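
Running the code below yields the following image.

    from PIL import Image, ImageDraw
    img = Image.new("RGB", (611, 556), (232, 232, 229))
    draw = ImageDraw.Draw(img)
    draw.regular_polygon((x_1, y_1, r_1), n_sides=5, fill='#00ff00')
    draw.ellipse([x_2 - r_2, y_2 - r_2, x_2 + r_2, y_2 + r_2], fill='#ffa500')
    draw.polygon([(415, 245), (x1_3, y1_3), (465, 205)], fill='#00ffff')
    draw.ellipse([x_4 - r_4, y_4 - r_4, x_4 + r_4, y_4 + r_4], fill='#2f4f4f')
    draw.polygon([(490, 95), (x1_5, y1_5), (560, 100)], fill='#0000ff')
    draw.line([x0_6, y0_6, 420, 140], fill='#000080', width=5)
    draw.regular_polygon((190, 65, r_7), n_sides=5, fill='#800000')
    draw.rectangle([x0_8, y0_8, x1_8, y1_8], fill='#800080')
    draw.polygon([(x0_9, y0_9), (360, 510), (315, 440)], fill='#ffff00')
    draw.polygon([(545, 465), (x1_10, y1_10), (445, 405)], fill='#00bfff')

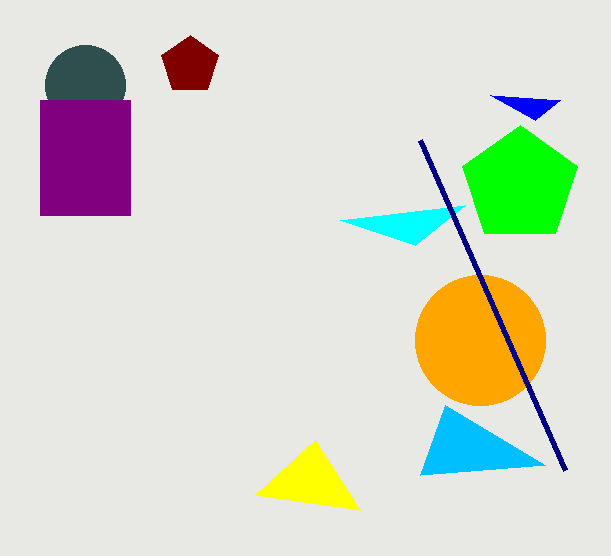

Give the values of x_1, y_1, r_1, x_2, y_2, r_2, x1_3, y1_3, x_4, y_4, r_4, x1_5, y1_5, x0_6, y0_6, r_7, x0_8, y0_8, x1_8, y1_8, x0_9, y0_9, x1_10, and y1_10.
x_1 = 520
y_1 = 185
r_1 = 60
x_2 = 480
y_2 = 340
r_2 = 65
x1_3 = 340
y1_3 = 220
x_4 = 85
y_4 = 85
r_4 = 40
x1_5 = 535
y1_5 = 120
x0_6 = 565
y0_6 = 470
r_7 = 30
x0_8 = 40
y0_8 = 100
x1_8 = 130
y1_8 = 215
x0_9 = 255
y0_9 = 495
x1_10 = 420
y1_10 = 475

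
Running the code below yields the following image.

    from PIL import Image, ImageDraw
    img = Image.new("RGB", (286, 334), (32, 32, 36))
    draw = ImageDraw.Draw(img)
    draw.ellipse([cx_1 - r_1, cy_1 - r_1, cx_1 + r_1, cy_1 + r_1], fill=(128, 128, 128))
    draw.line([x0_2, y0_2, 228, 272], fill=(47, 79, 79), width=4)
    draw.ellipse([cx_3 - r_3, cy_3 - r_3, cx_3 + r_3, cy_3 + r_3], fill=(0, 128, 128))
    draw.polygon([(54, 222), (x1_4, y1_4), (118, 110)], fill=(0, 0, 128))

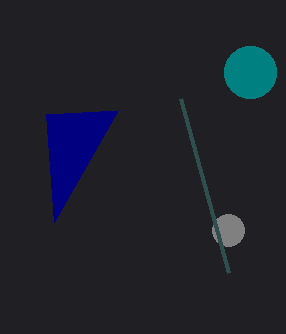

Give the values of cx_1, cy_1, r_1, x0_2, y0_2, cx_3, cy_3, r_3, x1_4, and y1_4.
cx_1 = 228, cy_1 = 230, r_1 = 16, x0_2 = 180, y0_2 = 98, cx_3 = 250, cy_3 = 72, r_3 = 26, x1_4 = 46, y1_4 = 114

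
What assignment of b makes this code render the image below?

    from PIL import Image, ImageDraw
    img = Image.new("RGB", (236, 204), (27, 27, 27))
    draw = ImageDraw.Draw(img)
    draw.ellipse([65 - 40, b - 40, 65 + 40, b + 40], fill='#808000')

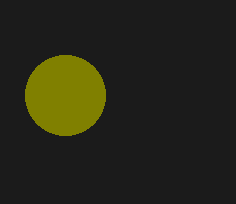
b = 95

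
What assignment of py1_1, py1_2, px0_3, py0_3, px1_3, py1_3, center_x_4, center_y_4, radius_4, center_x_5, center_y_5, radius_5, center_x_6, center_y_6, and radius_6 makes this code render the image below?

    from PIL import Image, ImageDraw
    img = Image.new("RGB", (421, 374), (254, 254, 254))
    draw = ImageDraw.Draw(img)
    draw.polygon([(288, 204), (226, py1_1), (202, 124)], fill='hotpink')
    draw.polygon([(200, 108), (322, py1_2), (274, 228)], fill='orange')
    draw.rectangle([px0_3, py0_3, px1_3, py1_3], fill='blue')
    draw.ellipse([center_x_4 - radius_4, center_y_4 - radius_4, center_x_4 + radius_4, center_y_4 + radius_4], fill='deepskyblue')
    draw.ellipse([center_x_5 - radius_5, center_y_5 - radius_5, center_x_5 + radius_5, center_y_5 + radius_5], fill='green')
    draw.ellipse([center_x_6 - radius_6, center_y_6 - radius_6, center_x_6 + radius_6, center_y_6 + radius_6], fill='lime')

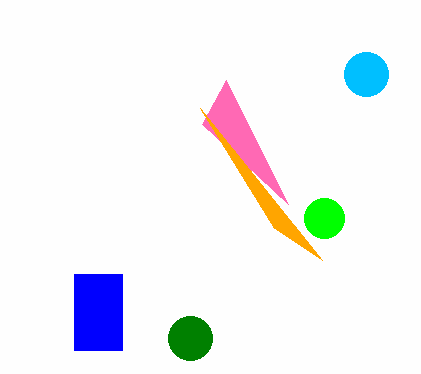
py1_1 = 80
py1_2 = 260
px0_3 = 74
py0_3 = 274
px1_3 = 122
py1_3 = 350
center_x_4 = 366
center_y_4 = 74
radius_4 = 22
center_x_5 = 190
center_y_5 = 338
radius_5 = 22
center_x_6 = 324
center_y_6 = 218
radius_6 = 20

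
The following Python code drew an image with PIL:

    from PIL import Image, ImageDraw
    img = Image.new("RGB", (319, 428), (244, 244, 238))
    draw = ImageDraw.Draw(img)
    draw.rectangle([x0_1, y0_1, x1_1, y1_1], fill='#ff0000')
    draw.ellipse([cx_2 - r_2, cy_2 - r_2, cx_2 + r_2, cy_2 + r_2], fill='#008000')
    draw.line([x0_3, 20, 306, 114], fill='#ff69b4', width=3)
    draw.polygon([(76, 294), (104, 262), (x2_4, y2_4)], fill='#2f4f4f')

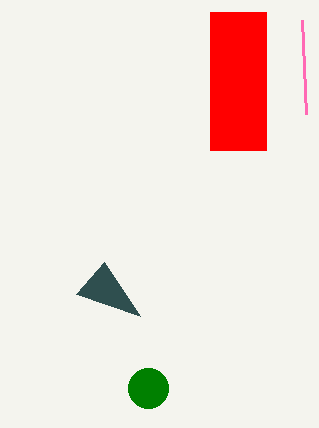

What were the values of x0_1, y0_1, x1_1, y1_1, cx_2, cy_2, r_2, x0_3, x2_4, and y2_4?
x0_1 = 210
y0_1 = 12
x1_1 = 266
y1_1 = 150
cx_2 = 148
cy_2 = 388
r_2 = 20
x0_3 = 302
x2_4 = 140
y2_4 = 316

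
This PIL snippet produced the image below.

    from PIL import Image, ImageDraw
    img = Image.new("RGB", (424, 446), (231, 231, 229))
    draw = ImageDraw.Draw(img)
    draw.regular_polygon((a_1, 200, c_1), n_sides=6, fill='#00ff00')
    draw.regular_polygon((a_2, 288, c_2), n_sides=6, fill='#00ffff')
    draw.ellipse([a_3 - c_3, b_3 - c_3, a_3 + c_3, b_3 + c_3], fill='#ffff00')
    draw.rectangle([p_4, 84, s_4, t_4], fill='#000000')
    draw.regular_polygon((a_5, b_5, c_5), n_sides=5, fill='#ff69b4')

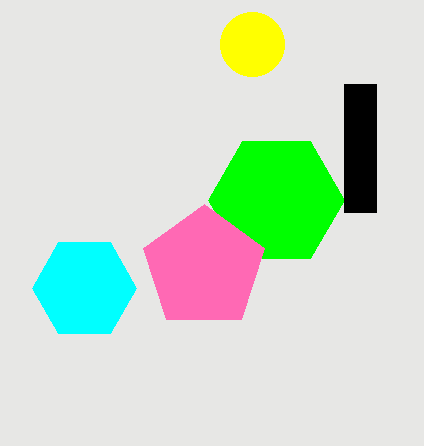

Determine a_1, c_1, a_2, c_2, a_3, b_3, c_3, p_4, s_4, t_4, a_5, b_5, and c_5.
a_1 = 276
c_1 = 68
a_2 = 84
c_2 = 52
a_3 = 252
b_3 = 44
c_3 = 32
p_4 = 344
s_4 = 376
t_4 = 212
a_5 = 204
b_5 = 268
c_5 = 64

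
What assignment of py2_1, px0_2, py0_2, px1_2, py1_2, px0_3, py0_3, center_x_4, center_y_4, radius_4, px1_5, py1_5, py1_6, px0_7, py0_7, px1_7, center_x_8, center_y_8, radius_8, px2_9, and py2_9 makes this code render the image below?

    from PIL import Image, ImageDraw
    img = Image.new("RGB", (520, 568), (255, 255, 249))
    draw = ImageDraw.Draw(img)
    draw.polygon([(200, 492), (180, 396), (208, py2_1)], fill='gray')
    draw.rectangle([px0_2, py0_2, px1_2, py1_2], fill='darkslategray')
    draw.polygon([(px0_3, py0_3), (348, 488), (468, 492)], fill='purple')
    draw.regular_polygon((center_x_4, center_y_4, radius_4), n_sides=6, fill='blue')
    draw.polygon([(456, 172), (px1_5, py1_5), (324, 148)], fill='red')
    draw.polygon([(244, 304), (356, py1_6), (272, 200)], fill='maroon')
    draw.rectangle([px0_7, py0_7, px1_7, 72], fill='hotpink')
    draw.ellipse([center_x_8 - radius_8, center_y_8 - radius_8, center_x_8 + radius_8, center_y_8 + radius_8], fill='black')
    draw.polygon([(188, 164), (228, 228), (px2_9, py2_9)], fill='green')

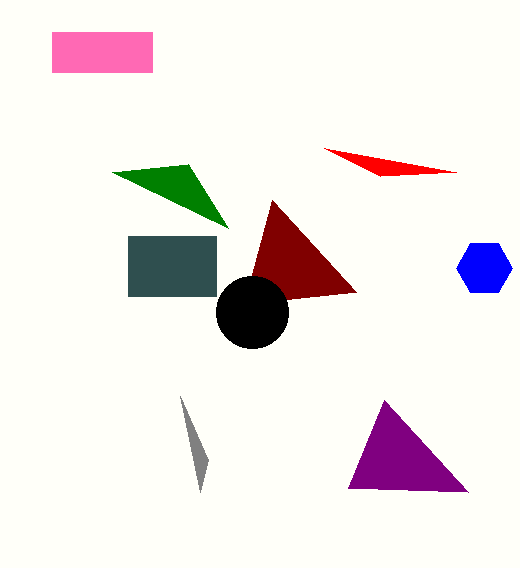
py2_1 = 460, px0_2 = 128, py0_2 = 236, px1_2 = 216, py1_2 = 296, px0_3 = 384, py0_3 = 400, center_x_4 = 484, center_y_4 = 268, radius_4 = 28, px1_5 = 380, py1_5 = 176, py1_6 = 292, px0_7 = 52, py0_7 = 32, px1_7 = 152, center_x_8 = 252, center_y_8 = 312, radius_8 = 36, px2_9 = 112, py2_9 = 172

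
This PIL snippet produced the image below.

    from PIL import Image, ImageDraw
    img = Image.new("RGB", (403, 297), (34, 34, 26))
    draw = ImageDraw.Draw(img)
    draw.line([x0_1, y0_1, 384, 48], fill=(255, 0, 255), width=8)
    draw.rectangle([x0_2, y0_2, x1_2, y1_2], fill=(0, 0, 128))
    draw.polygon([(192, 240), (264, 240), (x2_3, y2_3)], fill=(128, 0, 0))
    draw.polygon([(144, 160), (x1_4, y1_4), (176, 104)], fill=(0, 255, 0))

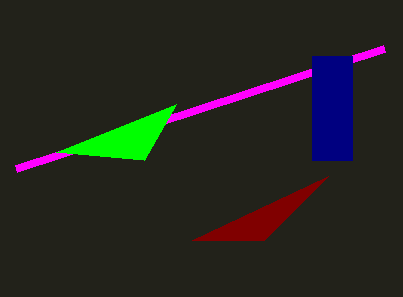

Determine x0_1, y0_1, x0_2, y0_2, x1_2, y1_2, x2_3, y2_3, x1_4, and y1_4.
x0_1 = 16
y0_1 = 168
x0_2 = 312
y0_2 = 56
x1_2 = 352
y1_2 = 160
x2_3 = 328
y2_3 = 176
x1_4 = 56
y1_4 = 152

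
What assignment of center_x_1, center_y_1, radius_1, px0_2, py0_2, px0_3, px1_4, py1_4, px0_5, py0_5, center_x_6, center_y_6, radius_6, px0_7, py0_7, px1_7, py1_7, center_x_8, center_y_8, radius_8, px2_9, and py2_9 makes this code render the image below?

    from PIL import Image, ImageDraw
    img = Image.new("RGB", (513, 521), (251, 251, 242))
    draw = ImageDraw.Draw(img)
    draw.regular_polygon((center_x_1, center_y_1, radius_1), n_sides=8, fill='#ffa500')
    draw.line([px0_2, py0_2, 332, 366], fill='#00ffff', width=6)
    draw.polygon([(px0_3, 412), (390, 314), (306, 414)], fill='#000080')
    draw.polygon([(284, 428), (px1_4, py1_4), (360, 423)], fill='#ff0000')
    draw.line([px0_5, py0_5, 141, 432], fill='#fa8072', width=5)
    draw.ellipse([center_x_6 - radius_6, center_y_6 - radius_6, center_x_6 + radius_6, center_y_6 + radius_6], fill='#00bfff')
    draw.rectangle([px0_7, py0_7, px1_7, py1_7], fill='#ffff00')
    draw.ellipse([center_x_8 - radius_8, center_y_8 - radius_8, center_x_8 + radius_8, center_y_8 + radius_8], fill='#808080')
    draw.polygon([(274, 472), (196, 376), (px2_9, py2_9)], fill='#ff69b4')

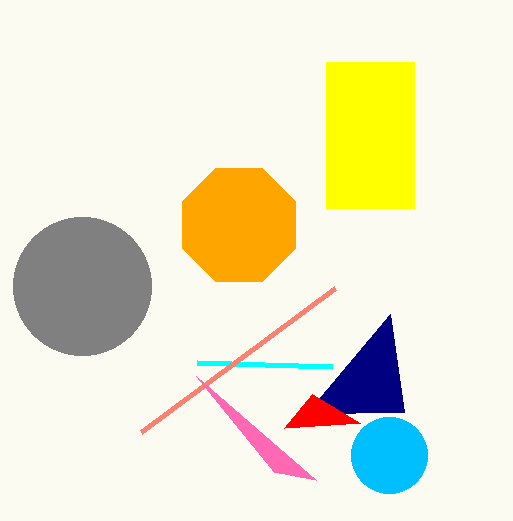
center_x_1 = 239
center_y_1 = 225
radius_1 = 61
px0_2 = 197
py0_2 = 362
px0_3 = 404
px1_4 = 312
py1_4 = 394
px0_5 = 335
py0_5 = 288
center_x_6 = 389
center_y_6 = 455
radius_6 = 38
px0_7 = 326
py0_7 = 62
px1_7 = 414
py1_7 = 208
center_x_8 = 82
center_y_8 = 286
radius_8 = 69
px2_9 = 316
py2_9 = 480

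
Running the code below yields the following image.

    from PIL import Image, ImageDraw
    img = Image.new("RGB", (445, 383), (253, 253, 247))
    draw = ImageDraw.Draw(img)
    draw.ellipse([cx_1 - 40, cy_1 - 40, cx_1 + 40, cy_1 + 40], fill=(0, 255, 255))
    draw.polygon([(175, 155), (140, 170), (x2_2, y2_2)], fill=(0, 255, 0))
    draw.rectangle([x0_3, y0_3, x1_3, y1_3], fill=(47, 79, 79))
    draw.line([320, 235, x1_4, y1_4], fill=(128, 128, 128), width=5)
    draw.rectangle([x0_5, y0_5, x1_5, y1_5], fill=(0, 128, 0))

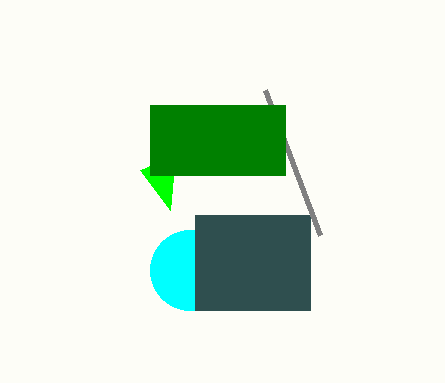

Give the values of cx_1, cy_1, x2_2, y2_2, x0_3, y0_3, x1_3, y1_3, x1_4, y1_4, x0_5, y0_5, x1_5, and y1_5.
cx_1 = 190
cy_1 = 270
x2_2 = 170
y2_2 = 210
x0_3 = 195
y0_3 = 215
x1_3 = 310
y1_3 = 310
x1_4 = 265
y1_4 = 90
x0_5 = 150
y0_5 = 105
x1_5 = 285
y1_5 = 175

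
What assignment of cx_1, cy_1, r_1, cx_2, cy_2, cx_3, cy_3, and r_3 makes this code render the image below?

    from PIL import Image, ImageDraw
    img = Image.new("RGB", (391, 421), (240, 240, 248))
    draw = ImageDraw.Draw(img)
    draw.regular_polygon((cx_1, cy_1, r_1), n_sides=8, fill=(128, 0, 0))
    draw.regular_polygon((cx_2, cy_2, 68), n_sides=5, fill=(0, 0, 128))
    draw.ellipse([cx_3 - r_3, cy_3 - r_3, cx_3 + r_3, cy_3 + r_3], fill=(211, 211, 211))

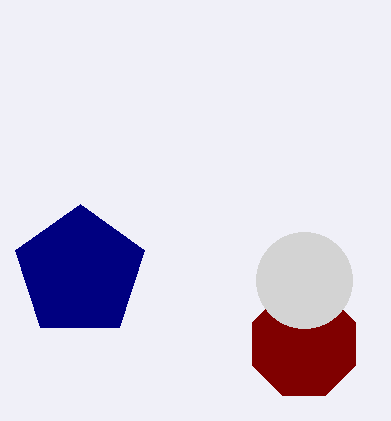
cx_1 = 304
cy_1 = 344
r_1 = 56
cx_2 = 80
cy_2 = 272
cx_3 = 304
cy_3 = 280
r_3 = 48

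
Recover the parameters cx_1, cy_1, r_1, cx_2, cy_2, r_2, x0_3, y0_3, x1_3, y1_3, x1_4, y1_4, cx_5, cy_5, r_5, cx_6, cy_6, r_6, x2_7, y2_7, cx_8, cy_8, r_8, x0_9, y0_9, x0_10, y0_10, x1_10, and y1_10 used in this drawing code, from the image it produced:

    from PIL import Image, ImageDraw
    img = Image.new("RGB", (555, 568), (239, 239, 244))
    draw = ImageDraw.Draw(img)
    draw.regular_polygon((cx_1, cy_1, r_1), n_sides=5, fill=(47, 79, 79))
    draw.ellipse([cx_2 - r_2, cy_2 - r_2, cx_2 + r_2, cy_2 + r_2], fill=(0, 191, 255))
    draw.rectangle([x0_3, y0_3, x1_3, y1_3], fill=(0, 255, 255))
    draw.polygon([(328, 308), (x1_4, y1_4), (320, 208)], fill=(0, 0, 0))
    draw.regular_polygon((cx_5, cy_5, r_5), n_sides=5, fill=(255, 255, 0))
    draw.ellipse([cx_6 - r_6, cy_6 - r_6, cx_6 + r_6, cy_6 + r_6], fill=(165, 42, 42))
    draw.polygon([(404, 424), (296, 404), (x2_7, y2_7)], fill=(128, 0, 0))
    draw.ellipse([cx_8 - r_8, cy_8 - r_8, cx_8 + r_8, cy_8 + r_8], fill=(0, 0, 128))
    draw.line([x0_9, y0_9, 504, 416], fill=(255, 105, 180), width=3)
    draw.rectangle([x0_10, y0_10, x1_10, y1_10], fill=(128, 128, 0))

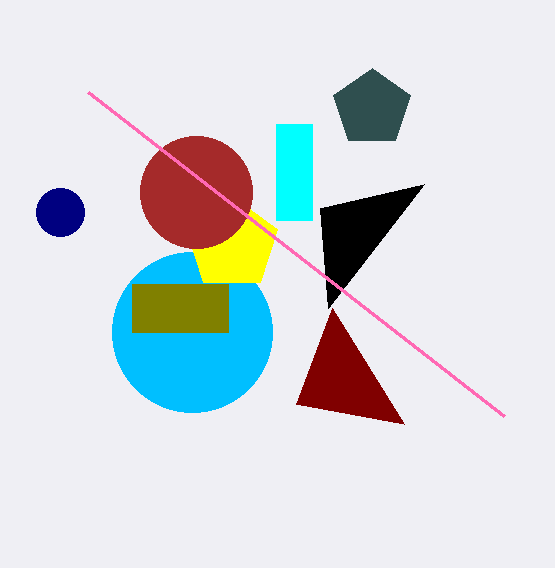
cx_1 = 372, cy_1 = 108, r_1 = 40, cx_2 = 192, cy_2 = 332, r_2 = 80, x0_3 = 276, y0_3 = 124, x1_3 = 312, y1_3 = 220, x1_4 = 424, y1_4 = 184, cx_5 = 232, cy_5 = 244, r_5 = 48, cx_6 = 196, cy_6 = 192, r_6 = 56, x2_7 = 332, y2_7 = 308, cx_8 = 60, cy_8 = 212, r_8 = 24, x0_9 = 88, y0_9 = 92, x0_10 = 132, y0_10 = 284, x1_10 = 228, y1_10 = 332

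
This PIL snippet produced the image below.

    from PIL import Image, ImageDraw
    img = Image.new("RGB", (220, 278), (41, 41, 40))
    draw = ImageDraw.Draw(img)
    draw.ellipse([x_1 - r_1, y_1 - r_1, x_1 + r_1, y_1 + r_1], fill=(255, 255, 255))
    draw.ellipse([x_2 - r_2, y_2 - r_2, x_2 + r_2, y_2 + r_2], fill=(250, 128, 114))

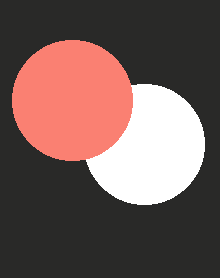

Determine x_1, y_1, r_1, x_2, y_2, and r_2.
x_1 = 144
y_1 = 144
r_1 = 60
x_2 = 72
y_2 = 100
r_2 = 60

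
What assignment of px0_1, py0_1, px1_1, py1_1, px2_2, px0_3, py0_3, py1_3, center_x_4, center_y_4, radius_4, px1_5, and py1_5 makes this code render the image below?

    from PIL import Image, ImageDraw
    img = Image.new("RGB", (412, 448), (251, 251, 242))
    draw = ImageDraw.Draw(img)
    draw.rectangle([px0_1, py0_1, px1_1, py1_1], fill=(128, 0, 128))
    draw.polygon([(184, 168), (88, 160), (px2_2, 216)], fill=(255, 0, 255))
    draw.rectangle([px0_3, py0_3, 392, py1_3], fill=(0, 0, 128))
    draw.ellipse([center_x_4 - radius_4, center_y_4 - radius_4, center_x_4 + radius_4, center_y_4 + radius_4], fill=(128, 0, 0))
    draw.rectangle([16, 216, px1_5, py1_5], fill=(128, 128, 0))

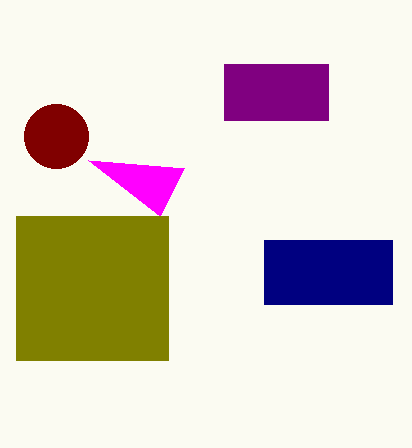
px0_1 = 224
py0_1 = 64
px1_1 = 328
py1_1 = 120
px2_2 = 160
px0_3 = 264
py0_3 = 240
py1_3 = 304
center_x_4 = 56
center_y_4 = 136
radius_4 = 32
px1_5 = 168
py1_5 = 360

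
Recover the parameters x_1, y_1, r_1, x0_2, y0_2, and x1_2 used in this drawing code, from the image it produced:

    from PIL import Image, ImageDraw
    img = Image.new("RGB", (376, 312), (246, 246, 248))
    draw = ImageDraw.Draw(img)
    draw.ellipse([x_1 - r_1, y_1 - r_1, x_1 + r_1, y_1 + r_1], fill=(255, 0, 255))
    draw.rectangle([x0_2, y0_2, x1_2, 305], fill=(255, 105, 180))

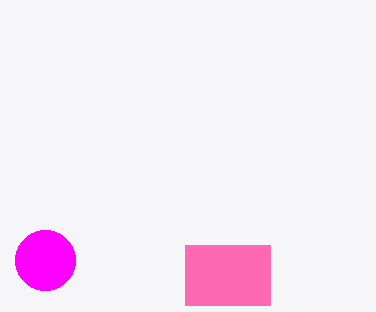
x_1 = 45, y_1 = 260, r_1 = 30, x0_2 = 185, y0_2 = 245, x1_2 = 270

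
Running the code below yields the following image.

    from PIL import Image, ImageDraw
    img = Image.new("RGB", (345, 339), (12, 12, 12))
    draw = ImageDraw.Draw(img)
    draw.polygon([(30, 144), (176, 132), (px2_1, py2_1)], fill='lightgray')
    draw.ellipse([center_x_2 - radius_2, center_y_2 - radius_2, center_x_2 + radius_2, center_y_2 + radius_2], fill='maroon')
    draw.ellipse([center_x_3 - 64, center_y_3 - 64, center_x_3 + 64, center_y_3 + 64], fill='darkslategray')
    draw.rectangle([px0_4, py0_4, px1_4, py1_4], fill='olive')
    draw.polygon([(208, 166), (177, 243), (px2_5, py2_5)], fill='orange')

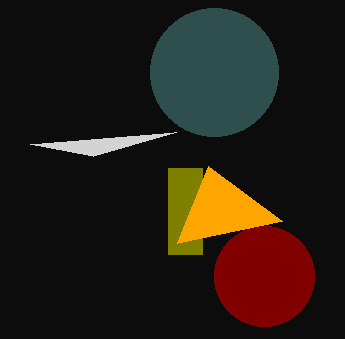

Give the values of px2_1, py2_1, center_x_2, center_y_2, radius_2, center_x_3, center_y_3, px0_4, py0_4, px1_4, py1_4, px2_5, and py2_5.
px2_1 = 93, py2_1 = 156, center_x_2 = 264, center_y_2 = 276, radius_2 = 50, center_x_3 = 214, center_y_3 = 72, px0_4 = 168, py0_4 = 168, px1_4 = 202, py1_4 = 254, px2_5 = 282, py2_5 = 221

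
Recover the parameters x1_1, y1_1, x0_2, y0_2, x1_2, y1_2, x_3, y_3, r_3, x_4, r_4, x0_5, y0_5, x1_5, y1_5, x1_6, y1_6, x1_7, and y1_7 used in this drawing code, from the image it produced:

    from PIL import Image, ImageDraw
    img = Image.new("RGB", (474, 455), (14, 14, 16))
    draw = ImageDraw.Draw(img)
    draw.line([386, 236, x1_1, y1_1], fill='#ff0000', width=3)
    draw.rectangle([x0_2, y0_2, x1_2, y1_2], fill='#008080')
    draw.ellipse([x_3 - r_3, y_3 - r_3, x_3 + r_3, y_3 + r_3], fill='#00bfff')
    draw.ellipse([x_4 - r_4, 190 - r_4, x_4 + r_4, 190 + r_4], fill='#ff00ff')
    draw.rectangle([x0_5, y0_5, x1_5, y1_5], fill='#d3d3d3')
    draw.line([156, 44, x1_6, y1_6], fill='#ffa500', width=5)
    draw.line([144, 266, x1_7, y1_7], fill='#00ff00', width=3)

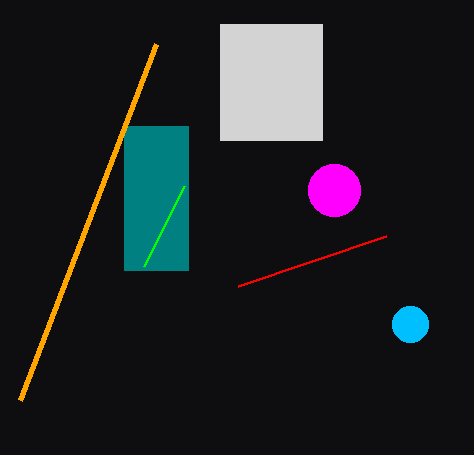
x1_1 = 238
y1_1 = 286
x0_2 = 124
y0_2 = 126
x1_2 = 188
y1_2 = 270
x_3 = 410
y_3 = 324
r_3 = 18
x_4 = 334
r_4 = 26
x0_5 = 220
y0_5 = 24
x1_5 = 322
y1_5 = 140
x1_6 = 20
y1_6 = 400
x1_7 = 184
y1_7 = 186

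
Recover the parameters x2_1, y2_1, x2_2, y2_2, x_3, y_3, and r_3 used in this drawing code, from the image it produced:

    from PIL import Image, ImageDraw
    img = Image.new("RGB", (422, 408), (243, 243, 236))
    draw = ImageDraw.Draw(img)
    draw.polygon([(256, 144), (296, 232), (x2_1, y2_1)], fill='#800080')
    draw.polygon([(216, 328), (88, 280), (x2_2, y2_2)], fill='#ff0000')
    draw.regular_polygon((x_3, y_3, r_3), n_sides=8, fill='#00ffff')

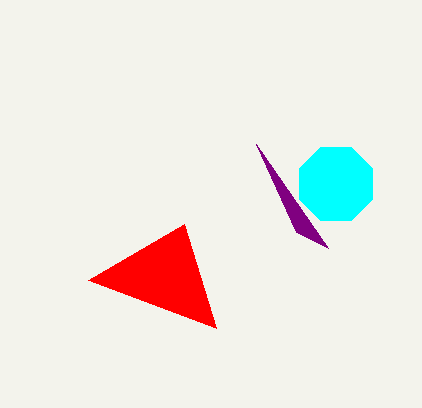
x2_1 = 328
y2_1 = 248
x2_2 = 184
y2_2 = 224
x_3 = 336
y_3 = 184
r_3 = 40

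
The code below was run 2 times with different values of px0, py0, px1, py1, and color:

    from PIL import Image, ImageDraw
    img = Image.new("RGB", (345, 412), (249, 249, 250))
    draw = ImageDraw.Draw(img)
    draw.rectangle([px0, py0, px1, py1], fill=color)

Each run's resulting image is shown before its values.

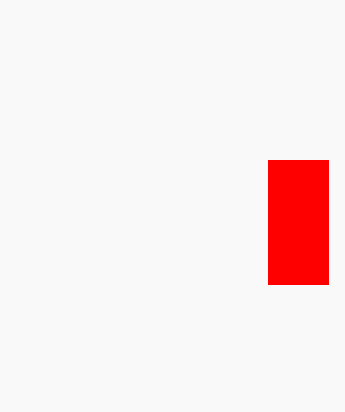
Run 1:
px0 = 268, py0 = 160, px1 = 328, py1 = 284, color = 'red'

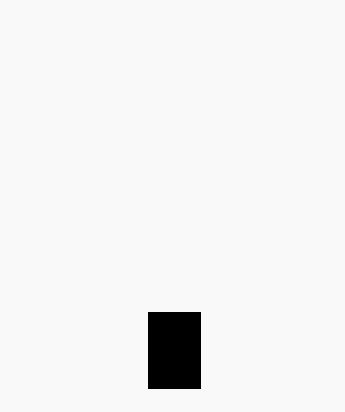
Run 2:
px0 = 148
py0 = 312
px1 = 200
py1 = 388
color = 'black'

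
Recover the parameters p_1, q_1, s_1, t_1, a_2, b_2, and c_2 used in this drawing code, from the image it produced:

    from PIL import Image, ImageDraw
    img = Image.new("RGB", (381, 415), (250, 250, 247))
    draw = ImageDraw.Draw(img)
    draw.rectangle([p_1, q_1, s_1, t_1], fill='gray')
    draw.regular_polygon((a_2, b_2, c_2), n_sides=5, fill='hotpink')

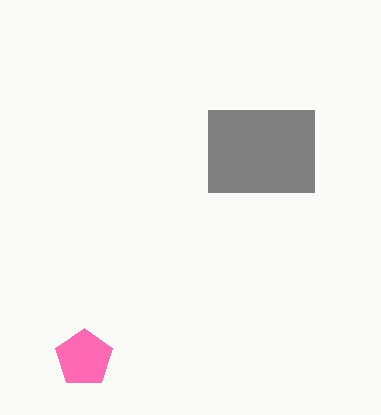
p_1 = 208
q_1 = 110
s_1 = 314
t_1 = 192
a_2 = 84
b_2 = 358
c_2 = 30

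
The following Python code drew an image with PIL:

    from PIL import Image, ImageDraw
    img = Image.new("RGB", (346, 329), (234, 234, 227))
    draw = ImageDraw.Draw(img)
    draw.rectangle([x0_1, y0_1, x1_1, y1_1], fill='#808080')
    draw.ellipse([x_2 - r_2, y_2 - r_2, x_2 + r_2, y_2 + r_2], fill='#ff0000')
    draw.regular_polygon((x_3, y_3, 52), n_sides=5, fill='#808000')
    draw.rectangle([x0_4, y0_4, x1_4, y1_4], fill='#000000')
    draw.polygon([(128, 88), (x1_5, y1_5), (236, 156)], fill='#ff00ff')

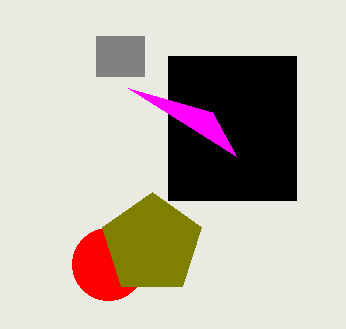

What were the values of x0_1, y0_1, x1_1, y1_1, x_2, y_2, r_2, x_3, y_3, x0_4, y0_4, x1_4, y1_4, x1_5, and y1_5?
x0_1 = 96
y0_1 = 36
x1_1 = 144
y1_1 = 76
x_2 = 108
y_2 = 264
r_2 = 36
x_3 = 152
y_3 = 244
x0_4 = 168
y0_4 = 56
x1_4 = 296
y1_4 = 200
x1_5 = 212
y1_5 = 112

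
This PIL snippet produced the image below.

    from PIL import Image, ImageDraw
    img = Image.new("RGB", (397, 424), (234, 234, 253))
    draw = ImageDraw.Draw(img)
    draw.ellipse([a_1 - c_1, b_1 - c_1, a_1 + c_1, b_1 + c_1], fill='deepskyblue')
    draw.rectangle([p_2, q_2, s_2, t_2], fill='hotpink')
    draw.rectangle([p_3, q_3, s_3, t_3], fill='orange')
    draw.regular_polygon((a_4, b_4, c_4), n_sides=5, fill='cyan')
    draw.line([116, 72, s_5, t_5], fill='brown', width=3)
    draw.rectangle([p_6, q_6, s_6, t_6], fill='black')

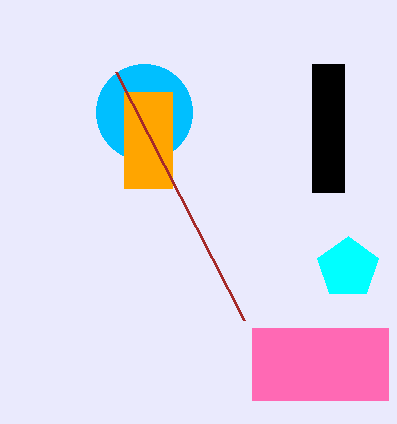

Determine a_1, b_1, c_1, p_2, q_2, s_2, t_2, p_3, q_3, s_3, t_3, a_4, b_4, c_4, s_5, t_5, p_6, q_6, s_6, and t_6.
a_1 = 144
b_1 = 112
c_1 = 48
p_2 = 252
q_2 = 328
s_2 = 388
t_2 = 400
p_3 = 124
q_3 = 92
s_3 = 172
t_3 = 188
a_4 = 348
b_4 = 268
c_4 = 32
s_5 = 244
t_5 = 320
p_6 = 312
q_6 = 64
s_6 = 344
t_6 = 192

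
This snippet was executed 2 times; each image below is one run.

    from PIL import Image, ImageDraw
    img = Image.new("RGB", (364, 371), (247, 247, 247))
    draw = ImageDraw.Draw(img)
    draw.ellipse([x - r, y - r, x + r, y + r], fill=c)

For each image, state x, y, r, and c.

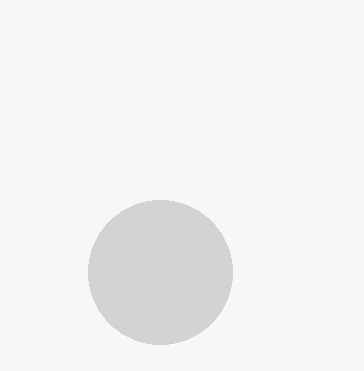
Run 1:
x = 160, y = 272, r = 72, c = 'lightgray'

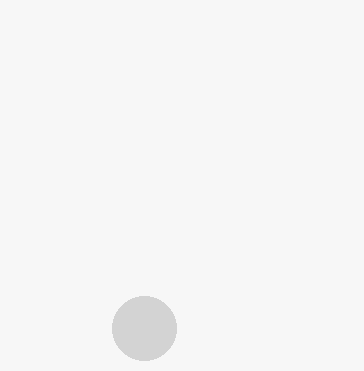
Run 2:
x = 144; y = 328; r = 32; c = 'lightgray'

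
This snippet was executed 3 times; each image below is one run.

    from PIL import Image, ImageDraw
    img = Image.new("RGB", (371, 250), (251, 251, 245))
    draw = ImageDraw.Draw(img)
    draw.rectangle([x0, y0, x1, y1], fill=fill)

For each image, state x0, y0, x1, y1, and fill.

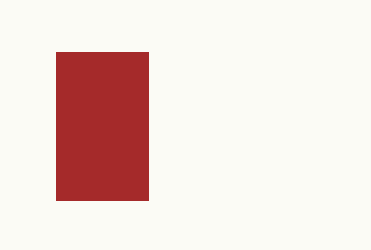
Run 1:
x0 = 56
y0 = 52
x1 = 148
y1 = 200
fill = 'brown'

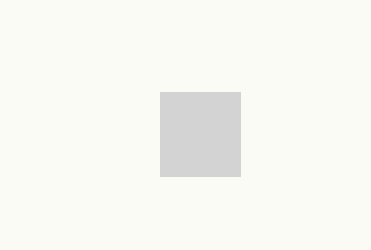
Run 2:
x0 = 160; y0 = 92; x1 = 240; y1 = 176; fill = 'lightgray'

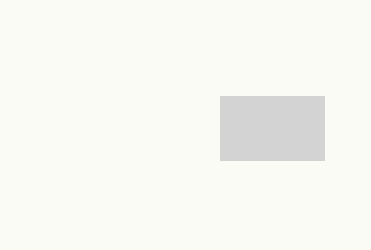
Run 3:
x0 = 220, y0 = 96, x1 = 324, y1 = 160, fill = 'lightgray'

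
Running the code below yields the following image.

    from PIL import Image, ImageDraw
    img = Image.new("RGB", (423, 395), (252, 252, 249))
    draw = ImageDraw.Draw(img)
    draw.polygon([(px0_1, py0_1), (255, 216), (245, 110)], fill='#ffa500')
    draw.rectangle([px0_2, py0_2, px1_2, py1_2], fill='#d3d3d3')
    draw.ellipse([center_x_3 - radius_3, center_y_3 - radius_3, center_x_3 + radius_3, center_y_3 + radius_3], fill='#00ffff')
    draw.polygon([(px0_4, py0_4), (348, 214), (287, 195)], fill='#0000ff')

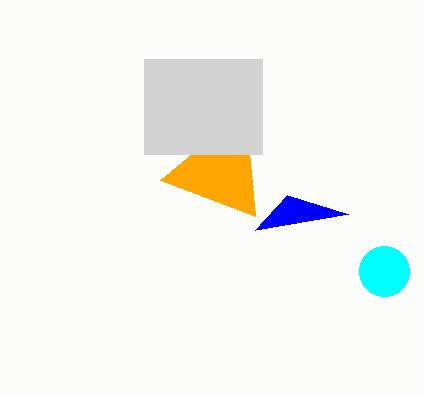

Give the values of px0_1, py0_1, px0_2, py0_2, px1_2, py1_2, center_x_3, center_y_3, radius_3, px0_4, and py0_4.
px0_1 = 160; py0_1 = 180; px0_2 = 144; py0_2 = 59; px1_2 = 262; py1_2 = 154; center_x_3 = 384; center_y_3 = 271; radius_3 = 25; px0_4 = 255; py0_4 = 230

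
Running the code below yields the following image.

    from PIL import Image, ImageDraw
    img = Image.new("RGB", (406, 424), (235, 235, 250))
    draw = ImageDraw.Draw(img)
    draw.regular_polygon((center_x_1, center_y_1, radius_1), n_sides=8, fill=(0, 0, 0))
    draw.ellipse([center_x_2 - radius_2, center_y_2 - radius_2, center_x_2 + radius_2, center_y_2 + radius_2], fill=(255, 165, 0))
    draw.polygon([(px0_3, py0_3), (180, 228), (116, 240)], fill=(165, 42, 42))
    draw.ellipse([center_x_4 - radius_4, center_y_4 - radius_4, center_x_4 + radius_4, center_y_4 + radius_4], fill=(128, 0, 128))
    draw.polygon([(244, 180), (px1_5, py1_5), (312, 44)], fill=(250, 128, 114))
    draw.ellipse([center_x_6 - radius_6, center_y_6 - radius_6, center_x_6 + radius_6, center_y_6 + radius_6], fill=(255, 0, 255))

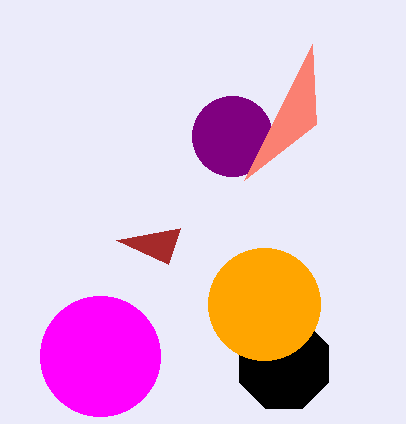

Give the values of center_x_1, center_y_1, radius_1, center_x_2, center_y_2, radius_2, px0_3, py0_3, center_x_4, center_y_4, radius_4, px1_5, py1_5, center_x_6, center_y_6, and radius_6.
center_x_1 = 284, center_y_1 = 364, radius_1 = 48, center_x_2 = 264, center_y_2 = 304, radius_2 = 56, px0_3 = 168, py0_3 = 264, center_x_4 = 232, center_y_4 = 136, radius_4 = 40, px1_5 = 316, py1_5 = 124, center_x_6 = 100, center_y_6 = 356, radius_6 = 60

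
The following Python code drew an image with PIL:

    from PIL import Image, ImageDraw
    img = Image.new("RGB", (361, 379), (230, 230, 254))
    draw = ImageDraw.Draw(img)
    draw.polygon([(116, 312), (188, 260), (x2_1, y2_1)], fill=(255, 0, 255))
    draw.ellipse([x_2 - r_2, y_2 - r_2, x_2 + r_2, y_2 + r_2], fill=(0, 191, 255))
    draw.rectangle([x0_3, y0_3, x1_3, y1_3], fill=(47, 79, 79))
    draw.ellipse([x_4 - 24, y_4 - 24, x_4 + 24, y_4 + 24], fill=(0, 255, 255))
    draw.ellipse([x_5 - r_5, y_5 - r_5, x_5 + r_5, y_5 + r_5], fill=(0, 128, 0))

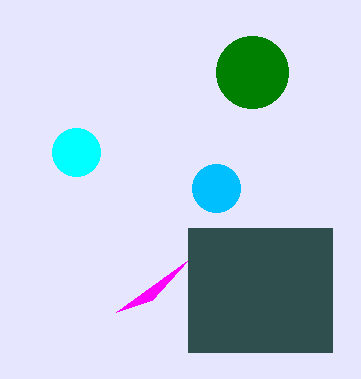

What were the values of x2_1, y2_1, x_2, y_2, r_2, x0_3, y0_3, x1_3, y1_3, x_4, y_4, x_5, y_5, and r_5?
x2_1 = 152; y2_1 = 300; x_2 = 216; y_2 = 188; r_2 = 24; x0_3 = 188; y0_3 = 228; x1_3 = 332; y1_3 = 352; x_4 = 76; y_4 = 152; x_5 = 252; y_5 = 72; r_5 = 36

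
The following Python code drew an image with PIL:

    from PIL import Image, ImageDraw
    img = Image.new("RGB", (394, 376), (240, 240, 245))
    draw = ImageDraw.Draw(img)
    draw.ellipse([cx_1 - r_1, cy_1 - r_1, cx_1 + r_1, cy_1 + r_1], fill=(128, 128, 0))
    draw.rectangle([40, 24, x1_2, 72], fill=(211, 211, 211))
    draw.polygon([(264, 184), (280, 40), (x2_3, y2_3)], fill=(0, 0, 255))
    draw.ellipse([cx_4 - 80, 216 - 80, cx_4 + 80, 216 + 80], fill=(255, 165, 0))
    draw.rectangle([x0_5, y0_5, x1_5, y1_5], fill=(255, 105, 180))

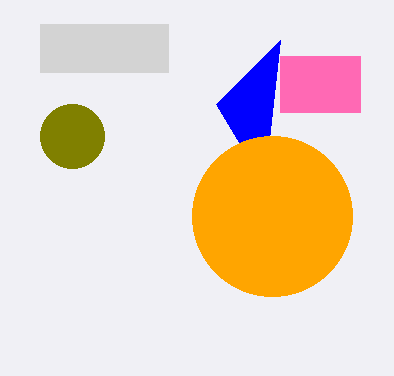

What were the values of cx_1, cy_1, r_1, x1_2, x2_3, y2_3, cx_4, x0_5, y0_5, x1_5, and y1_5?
cx_1 = 72, cy_1 = 136, r_1 = 32, x1_2 = 168, x2_3 = 216, y2_3 = 104, cx_4 = 272, x0_5 = 280, y0_5 = 56, x1_5 = 360, y1_5 = 112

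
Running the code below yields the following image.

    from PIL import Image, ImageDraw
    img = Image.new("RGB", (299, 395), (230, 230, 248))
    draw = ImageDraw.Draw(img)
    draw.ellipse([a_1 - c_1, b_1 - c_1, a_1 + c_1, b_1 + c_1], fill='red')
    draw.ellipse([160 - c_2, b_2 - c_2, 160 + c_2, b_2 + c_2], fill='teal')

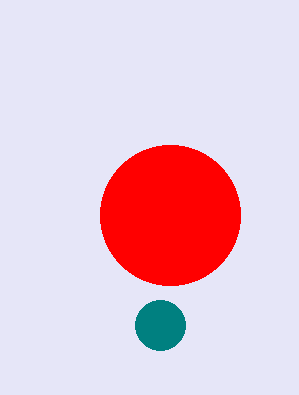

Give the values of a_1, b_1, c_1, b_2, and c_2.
a_1 = 170
b_1 = 215
c_1 = 70
b_2 = 325
c_2 = 25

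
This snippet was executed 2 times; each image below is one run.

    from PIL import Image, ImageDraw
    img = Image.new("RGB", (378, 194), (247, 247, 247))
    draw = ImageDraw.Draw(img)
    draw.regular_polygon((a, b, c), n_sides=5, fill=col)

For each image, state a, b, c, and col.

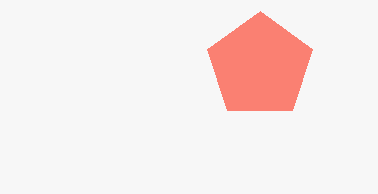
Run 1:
a = 260, b = 66, c = 55, col = 'salmon'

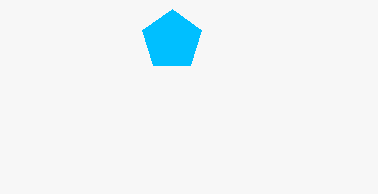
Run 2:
a = 172; b = 40; c = 31; col = 'deepskyblue'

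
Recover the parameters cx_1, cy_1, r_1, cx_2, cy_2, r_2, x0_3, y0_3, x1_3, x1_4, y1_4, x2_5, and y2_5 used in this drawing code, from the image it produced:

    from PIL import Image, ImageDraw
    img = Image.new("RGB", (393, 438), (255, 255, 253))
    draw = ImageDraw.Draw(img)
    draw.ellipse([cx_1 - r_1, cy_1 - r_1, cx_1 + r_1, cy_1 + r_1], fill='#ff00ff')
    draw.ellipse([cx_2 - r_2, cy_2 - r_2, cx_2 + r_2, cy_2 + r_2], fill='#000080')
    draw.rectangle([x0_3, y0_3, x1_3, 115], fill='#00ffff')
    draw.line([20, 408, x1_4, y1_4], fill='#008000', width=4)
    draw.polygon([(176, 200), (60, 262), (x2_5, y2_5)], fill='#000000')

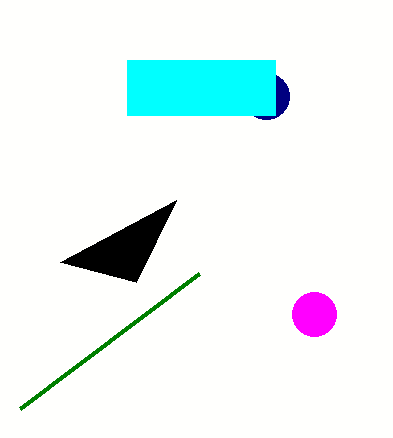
cx_1 = 314; cy_1 = 314; r_1 = 22; cx_2 = 266; cy_2 = 96; r_2 = 23; x0_3 = 127; y0_3 = 60; x1_3 = 275; x1_4 = 199; y1_4 = 273; x2_5 = 136; y2_5 = 282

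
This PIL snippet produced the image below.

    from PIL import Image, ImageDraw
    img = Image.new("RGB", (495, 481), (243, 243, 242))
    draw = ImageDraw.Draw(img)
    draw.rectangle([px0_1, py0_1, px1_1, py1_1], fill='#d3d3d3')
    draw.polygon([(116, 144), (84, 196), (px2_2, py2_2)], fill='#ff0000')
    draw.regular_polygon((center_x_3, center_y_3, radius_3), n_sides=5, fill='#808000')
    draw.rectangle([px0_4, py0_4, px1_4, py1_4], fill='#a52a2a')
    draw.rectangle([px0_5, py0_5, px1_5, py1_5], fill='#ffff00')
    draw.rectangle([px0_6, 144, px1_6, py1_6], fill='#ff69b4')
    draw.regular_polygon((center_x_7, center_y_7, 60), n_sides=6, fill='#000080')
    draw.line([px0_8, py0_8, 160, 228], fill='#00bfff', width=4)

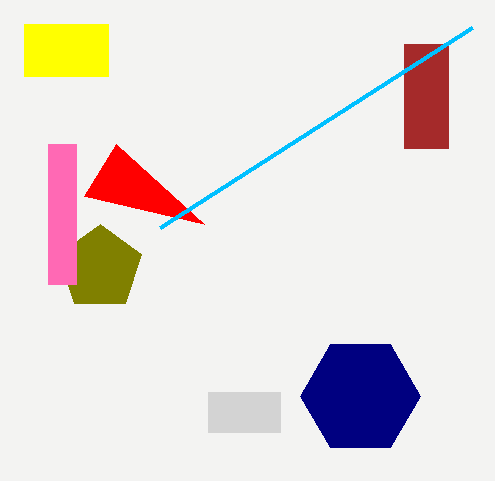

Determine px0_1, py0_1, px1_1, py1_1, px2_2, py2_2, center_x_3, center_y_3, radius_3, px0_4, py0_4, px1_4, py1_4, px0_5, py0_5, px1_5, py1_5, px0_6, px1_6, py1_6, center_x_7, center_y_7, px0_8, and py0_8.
px0_1 = 208
py0_1 = 392
px1_1 = 280
py1_1 = 432
px2_2 = 204
py2_2 = 224
center_x_3 = 100
center_y_3 = 268
radius_3 = 44
px0_4 = 404
py0_4 = 44
px1_4 = 448
py1_4 = 148
px0_5 = 24
py0_5 = 24
px1_5 = 108
py1_5 = 76
px0_6 = 48
px1_6 = 76
py1_6 = 284
center_x_7 = 360
center_y_7 = 396
px0_8 = 472
py0_8 = 28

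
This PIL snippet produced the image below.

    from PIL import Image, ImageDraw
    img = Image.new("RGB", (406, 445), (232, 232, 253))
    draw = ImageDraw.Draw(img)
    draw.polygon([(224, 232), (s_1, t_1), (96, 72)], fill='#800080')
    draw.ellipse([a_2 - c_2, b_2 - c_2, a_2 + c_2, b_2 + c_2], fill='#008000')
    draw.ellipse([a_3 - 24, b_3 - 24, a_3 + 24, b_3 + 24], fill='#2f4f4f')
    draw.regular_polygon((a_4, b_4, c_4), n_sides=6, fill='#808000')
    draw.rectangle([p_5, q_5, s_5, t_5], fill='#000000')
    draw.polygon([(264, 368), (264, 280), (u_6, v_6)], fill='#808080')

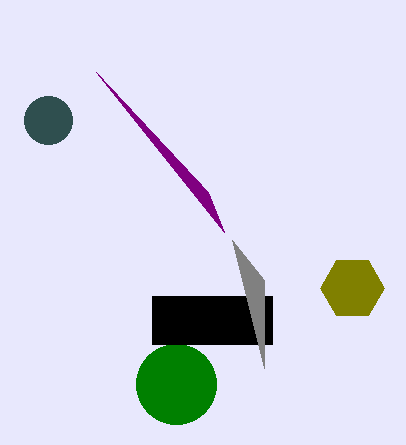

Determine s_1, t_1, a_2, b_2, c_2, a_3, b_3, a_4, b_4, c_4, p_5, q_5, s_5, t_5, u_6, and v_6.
s_1 = 208, t_1 = 192, a_2 = 176, b_2 = 384, c_2 = 40, a_3 = 48, b_3 = 120, a_4 = 352, b_4 = 288, c_4 = 32, p_5 = 152, q_5 = 296, s_5 = 272, t_5 = 344, u_6 = 232, v_6 = 240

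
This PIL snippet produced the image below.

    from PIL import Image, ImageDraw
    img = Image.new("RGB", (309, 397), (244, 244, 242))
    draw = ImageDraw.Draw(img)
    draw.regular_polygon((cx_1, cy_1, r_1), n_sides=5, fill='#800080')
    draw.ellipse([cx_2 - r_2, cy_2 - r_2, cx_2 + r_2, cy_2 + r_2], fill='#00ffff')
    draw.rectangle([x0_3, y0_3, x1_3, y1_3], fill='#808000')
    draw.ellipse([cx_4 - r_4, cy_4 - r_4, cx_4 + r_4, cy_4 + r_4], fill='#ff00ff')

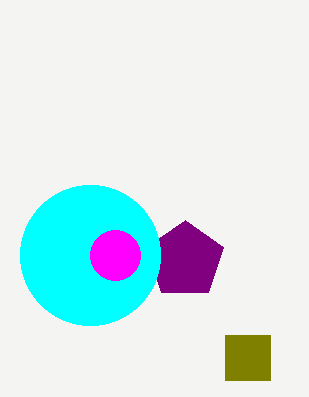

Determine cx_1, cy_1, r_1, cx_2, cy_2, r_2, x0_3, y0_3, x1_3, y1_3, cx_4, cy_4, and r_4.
cx_1 = 185; cy_1 = 260; r_1 = 40; cx_2 = 90; cy_2 = 255; r_2 = 70; x0_3 = 225; y0_3 = 335; x1_3 = 270; y1_3 = 380; cx_4 = 115; cy_4 = 255; r_4 = 25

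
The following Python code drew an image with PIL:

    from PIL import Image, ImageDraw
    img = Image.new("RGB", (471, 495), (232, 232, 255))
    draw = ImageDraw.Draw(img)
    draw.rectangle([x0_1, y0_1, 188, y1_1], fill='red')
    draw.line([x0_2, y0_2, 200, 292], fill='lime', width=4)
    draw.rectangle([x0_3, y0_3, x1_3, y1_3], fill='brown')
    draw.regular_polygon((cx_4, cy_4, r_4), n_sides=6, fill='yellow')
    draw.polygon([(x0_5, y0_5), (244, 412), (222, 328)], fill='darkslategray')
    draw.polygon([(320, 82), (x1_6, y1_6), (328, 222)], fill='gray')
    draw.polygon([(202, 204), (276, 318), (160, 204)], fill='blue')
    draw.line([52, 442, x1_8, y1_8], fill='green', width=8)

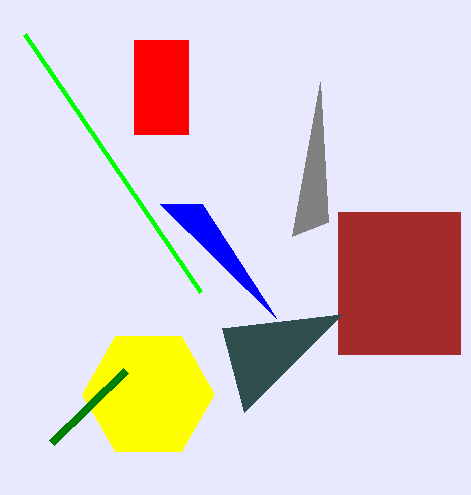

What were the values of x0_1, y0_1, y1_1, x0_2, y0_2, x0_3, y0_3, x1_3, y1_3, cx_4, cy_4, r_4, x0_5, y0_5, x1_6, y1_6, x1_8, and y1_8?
x0_1 = 134, y0_1 = 40, y1_1 = 134, x0_2 = 24, y0_2 = 34, x0_3 = 338, y0_3 = 212, x1_3 = 460, y1_3 = 354, cx_4 = 148, cy_4 = 394, r_4 = 66, x0_5 = 342, y0_5 = 314, x1_6 = 292, y1_6 = 236, x1_8 = 126, y1_8 = 370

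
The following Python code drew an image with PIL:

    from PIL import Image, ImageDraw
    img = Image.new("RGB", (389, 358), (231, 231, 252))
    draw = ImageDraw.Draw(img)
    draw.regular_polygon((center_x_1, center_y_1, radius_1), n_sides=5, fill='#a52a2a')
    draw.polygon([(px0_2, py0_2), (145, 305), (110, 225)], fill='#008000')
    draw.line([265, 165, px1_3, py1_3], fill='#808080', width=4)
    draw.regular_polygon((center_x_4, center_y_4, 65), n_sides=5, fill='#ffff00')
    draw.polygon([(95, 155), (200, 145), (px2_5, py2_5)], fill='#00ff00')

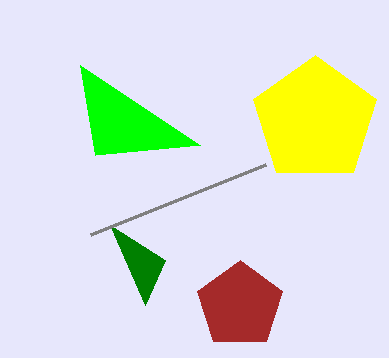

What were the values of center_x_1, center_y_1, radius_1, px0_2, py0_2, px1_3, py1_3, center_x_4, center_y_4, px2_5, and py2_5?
center_x_1 = 240, center_y_1 = 305, radius_1 = 45, px0_2 = 165, py0_2 = 260, px1_3 = 90, py1_3 = 235, center_x_4 = 315, center_y_4 = 120, px2_5 = 80, py2_5 = 65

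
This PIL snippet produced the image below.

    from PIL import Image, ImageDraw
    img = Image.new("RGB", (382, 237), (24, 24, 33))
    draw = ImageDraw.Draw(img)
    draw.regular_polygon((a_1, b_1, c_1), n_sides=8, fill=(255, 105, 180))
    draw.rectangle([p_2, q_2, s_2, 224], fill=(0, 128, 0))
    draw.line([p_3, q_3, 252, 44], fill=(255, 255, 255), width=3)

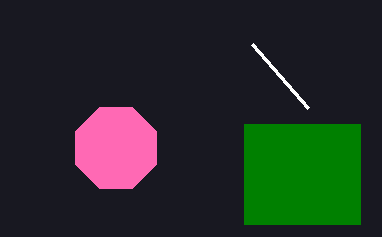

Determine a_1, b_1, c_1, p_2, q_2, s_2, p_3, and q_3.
a_1 = 116; b_1 = 148; c_1 = 44; p_2 = 244; q_2 = 124; s_2 = 360; p_3 = 308; q_3 = 108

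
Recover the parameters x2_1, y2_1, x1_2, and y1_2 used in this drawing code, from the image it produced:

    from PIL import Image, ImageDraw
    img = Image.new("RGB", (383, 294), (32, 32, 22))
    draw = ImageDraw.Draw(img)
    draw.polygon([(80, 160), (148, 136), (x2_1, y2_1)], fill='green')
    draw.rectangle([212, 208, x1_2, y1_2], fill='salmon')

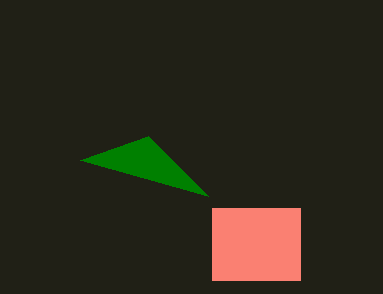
x2_1 = 208; y2_1 = 196; x1_2 = 300; y1_2 = 280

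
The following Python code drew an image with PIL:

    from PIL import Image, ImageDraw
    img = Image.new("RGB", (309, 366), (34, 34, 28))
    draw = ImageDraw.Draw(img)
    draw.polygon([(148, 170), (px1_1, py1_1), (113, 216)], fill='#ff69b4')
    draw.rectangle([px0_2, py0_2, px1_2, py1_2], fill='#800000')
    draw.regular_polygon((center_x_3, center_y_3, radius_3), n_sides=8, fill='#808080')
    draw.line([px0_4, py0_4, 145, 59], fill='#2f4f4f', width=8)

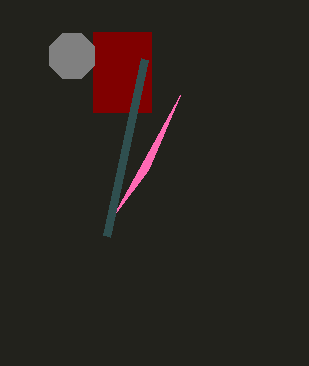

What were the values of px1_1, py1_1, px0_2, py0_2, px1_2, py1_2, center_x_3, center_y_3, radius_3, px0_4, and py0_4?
px1_1 = 180; py1_1 = 95; px0_2 = 93; py0_2 = 32; px1_2 = 151; py1_2 = 112; center_x_3 = 72; center_y_3 = 56; radius_3 = 24; px0_4 = 107; py0_4 = 236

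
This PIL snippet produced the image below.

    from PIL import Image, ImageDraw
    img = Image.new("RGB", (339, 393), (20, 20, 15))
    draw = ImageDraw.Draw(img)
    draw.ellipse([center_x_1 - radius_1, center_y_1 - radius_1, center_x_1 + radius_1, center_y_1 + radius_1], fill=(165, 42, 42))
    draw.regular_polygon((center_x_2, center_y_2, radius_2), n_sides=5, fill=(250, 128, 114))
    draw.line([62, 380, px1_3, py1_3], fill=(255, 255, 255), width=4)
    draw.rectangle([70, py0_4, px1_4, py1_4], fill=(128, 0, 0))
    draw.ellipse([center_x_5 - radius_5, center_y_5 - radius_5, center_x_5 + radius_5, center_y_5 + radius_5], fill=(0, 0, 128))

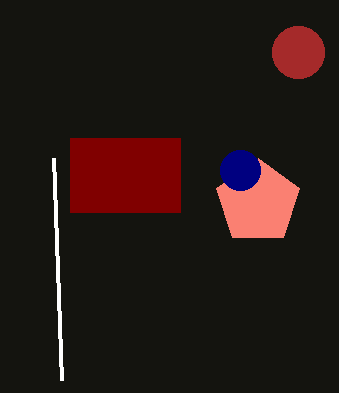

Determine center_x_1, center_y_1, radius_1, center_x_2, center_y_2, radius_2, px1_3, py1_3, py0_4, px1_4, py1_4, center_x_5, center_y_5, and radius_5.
center_x_1 = 298
center_y_1 = 52
radius_1 = 26
center_x_2 = 258
center_y_2 = 202
radius_2 = 44
px1_3 = 54
py1_3 = 158
py0_4 = 138
px1_4 = 180
py1_4 = 212
center_x_5 = 240
center_y_5 = 170
radius_5 = 20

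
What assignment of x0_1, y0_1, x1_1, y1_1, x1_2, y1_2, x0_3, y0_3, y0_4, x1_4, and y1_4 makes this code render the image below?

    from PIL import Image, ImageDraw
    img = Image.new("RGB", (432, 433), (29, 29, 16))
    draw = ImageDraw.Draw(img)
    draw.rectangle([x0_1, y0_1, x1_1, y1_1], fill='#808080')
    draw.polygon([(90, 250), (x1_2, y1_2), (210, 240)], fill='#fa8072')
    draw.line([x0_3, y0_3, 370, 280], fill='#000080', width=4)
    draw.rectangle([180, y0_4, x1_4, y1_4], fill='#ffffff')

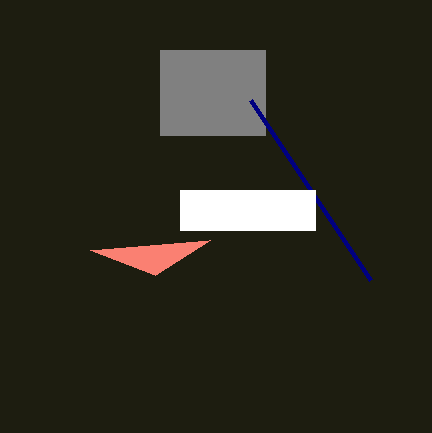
x0_1 = 160; y0_1 = 50; x1_1 = 265; y1_1 = 135; x1_2 = 155; y1_2 = 275; x0_3 = 250; y0_3 = 100; y0_4 = 190; x1_4 = 315; y1_4 = 230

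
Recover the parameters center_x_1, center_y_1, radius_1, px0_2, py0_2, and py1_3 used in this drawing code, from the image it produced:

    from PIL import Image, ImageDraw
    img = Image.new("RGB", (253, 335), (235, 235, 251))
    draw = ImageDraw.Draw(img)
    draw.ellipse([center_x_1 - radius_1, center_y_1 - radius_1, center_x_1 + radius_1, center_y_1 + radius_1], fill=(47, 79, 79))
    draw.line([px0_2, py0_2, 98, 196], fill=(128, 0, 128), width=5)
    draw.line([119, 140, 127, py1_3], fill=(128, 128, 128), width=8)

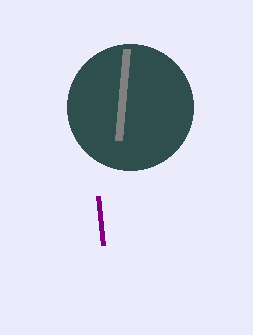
center_x_1 = 130
center_y_1 = 107
radius_1 = 63
px0_2 = 103
py0_2 = 245
py1_3 = 49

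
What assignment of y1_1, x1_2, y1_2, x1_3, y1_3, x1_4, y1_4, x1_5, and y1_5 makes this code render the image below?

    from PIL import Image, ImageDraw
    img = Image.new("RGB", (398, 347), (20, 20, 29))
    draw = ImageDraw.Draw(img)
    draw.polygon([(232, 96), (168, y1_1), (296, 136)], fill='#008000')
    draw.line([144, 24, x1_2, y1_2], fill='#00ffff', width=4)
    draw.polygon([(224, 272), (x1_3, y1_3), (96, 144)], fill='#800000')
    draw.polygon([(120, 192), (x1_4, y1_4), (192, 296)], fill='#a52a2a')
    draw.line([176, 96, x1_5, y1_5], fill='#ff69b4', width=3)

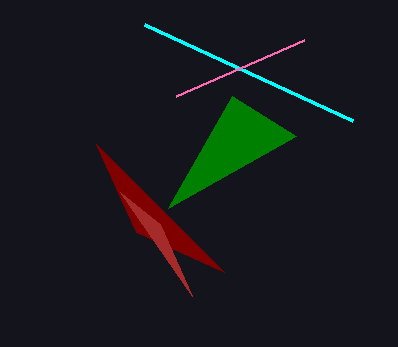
y1_1 = 208; x1_2 = 352; y1_2 = 120; x1_3 = 136; y1_3 = 232; x1_4 = 160; y1_4 = 224; x1_5 = 304; y1_5 = 40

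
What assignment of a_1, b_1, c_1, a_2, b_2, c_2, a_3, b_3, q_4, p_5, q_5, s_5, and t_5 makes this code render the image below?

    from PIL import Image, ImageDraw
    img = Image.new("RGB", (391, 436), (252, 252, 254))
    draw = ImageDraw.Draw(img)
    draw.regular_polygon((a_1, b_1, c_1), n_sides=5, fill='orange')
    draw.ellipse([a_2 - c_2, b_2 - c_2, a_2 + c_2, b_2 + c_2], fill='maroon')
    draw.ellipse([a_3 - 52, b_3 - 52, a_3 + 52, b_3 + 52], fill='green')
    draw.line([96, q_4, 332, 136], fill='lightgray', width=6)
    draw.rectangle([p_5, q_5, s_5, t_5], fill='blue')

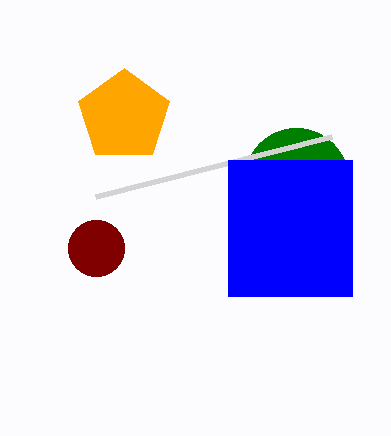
a_1 = 124
b_1 = 116
c_1 = 48
a_2 = 96
b_2 = 248
c_2 = 28
a_3 = 296
b_3 = 180
q_4 = 196
p_5 = 228
q_5 = 160
s_5 = 352
t_5 = 296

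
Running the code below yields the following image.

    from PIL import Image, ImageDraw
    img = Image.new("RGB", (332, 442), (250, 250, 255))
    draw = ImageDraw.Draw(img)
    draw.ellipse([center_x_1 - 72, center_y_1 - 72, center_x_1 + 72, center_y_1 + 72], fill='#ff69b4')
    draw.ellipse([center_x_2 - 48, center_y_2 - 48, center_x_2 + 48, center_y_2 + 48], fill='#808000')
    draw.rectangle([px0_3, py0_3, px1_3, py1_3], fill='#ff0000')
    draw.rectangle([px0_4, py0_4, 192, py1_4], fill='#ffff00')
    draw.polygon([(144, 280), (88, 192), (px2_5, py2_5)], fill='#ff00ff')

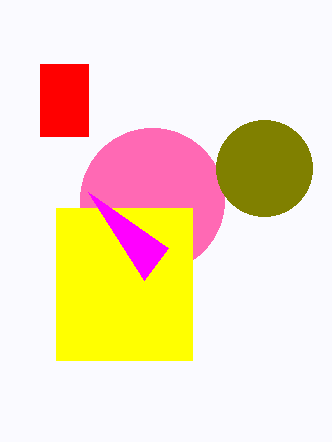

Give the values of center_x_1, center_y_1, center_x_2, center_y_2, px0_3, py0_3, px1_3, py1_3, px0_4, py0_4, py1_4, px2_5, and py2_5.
center_x_1 = 152, center_y_1 = 200, center_x_2 = 264, center_y_2 = 168, px0_3 = 40, py0_3 = 64, px1_3 = 88, py1_3 = 136, px0_4 = 56, py0_4 = 208, py1_4 = 360, px2_5 = 168, py2_5 = 248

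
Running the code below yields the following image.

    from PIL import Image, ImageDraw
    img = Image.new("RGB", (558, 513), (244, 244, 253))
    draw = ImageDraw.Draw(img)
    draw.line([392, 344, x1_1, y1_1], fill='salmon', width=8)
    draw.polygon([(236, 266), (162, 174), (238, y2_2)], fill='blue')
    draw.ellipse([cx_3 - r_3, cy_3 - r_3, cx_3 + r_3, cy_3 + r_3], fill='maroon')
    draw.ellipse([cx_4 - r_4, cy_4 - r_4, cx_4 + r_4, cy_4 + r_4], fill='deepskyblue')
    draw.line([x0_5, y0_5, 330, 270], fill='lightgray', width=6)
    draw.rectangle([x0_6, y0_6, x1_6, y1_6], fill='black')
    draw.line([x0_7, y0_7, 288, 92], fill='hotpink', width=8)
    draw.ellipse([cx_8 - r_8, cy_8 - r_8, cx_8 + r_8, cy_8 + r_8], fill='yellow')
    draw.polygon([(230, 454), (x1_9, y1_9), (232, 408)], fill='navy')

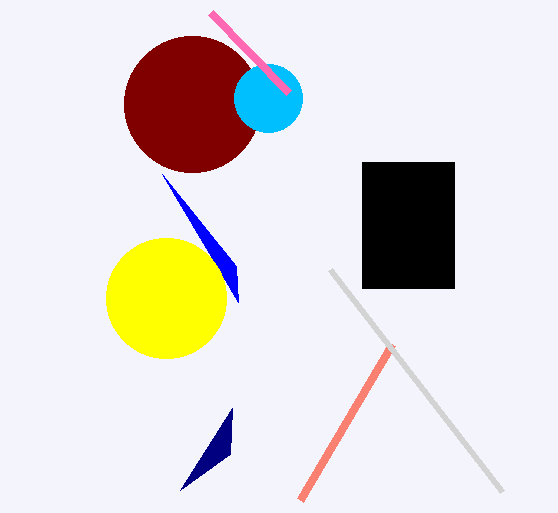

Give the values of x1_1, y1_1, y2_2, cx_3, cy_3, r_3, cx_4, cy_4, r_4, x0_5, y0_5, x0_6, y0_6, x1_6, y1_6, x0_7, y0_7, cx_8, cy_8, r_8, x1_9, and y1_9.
x1_1 = 300; y1_1 = 500; y2_2 = 302; cx_3 = 192; cy_3 = 104; r_3 = 68; cx_4 = 268; cy_4 = 98; r_4 = 34; x0_5 = 502; y0_5 = 492; x0_6 = 362; y0_6 = 162; x1_6 = 454; y1_6 = 288; x0_7 = 210; y0_7 = 12; cx_8 = 166; cy_8 = 298; r_8 = 60; x1_9 = 180; y1_9 = 490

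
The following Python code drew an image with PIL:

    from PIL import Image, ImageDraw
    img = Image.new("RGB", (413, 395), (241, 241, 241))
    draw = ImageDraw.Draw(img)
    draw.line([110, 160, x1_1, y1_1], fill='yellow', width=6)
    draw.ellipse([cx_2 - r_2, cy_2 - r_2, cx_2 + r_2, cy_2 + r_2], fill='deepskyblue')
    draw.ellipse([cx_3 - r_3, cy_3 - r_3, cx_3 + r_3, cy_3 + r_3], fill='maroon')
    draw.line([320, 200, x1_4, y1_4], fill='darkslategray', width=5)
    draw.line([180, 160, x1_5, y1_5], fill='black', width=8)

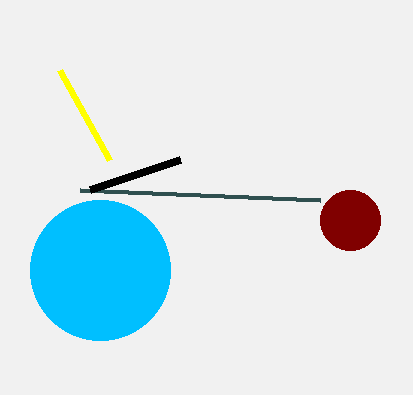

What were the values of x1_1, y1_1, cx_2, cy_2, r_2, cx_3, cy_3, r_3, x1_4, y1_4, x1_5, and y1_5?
x1_1 = 60
y1_1 = 70
cx_2 = 100
cy_2 = 270
r_2 = 70
cx_3 = 350
cy_3 = 220
r_3 = 30
x1_4 = 80
y1_4 = 190
x1_5 = 90
y1_5 = 190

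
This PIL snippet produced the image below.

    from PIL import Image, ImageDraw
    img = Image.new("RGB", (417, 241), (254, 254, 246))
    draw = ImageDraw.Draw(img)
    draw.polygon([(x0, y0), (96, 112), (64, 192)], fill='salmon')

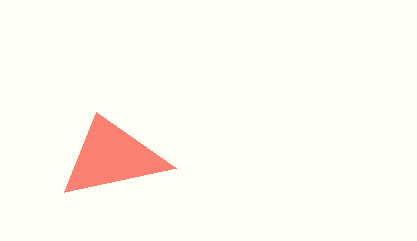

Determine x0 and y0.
x0 = 176; y0 = 168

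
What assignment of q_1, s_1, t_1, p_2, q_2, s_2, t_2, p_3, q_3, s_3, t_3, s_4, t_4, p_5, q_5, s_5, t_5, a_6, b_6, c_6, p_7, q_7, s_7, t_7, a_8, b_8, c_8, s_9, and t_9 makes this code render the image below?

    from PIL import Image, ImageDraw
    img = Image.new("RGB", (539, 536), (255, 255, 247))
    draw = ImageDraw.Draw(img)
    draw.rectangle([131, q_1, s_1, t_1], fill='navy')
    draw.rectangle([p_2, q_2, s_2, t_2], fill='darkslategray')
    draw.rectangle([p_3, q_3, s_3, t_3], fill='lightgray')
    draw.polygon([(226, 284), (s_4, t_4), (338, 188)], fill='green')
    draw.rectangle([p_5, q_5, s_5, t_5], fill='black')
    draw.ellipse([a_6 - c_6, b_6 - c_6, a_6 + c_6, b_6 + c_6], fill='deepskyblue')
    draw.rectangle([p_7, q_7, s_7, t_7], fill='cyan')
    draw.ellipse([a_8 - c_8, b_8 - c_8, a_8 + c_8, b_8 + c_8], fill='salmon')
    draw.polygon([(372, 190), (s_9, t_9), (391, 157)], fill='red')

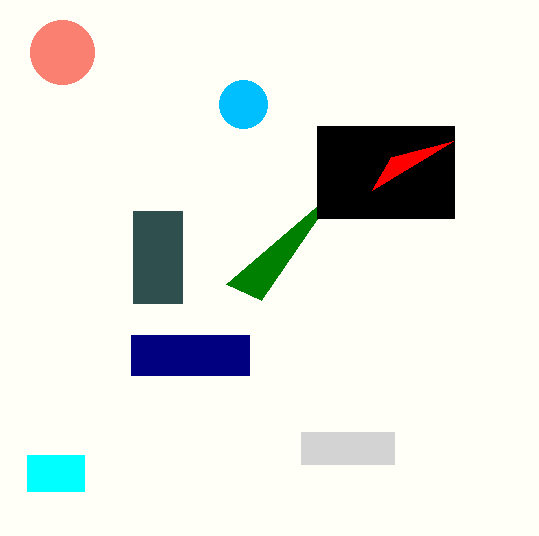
q_1 = 335
s_1 = 249
t_1 = 375
p_2 = 133
q_2 = 211
s_2 = 182
t_2 = 303
p_3 = 301
q_3 = 432
s_3 = 394
t_3 = 464
s_4 = 261
t_4 = 300
p_5 = 317
q_5 = 126
s_5 = 454
t_5 = 218
a_6 = 243
b_6 = 104
c_6 = 24
p_7 = 27
q_7 = 455
s_7 = 84
t_7 = 491
a_8 = 62
b_8 = 52
c_8 = 32
s_9 = 453
t_9 = 141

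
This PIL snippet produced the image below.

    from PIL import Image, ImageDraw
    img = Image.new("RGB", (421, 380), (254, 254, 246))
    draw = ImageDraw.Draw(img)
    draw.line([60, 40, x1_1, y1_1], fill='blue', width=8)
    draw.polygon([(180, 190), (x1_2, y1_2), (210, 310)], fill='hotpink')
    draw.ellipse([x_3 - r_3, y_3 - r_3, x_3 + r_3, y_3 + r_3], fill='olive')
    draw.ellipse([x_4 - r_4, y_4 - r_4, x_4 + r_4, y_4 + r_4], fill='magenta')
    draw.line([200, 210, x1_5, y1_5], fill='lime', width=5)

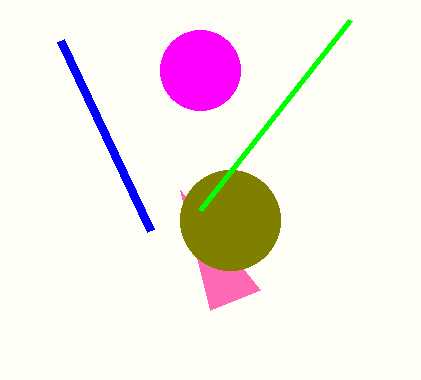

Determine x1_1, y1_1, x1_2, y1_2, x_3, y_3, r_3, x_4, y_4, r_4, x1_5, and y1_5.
x1_1 = 150; y1_1 = 230; x1_2 = 260; y1_2 = 290; x_3 = 230; y_3 = 220; r_3 = 50; x_4 = 200; y_4 = 70; r_4 = 40; x1_5 = 350; y1_5 = 20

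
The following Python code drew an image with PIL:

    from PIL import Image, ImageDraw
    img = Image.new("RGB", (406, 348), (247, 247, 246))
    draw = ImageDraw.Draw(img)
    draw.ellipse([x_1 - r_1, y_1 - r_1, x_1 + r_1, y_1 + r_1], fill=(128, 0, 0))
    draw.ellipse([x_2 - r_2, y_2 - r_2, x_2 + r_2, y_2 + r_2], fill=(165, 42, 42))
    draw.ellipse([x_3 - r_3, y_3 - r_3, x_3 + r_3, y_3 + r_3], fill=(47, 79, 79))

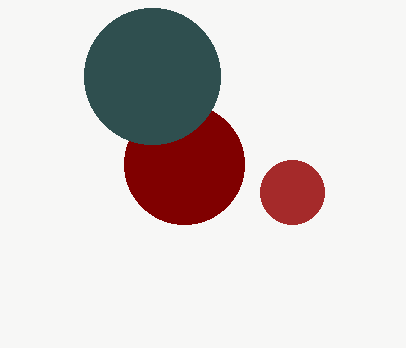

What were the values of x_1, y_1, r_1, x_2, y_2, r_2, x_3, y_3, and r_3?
x_1 = 184, y_1 = 164, r_1 = 60, x_2 = 292, y_2 = 192, r_2 = 32, x_3 = 152, y_3 = 76, r_3 = 68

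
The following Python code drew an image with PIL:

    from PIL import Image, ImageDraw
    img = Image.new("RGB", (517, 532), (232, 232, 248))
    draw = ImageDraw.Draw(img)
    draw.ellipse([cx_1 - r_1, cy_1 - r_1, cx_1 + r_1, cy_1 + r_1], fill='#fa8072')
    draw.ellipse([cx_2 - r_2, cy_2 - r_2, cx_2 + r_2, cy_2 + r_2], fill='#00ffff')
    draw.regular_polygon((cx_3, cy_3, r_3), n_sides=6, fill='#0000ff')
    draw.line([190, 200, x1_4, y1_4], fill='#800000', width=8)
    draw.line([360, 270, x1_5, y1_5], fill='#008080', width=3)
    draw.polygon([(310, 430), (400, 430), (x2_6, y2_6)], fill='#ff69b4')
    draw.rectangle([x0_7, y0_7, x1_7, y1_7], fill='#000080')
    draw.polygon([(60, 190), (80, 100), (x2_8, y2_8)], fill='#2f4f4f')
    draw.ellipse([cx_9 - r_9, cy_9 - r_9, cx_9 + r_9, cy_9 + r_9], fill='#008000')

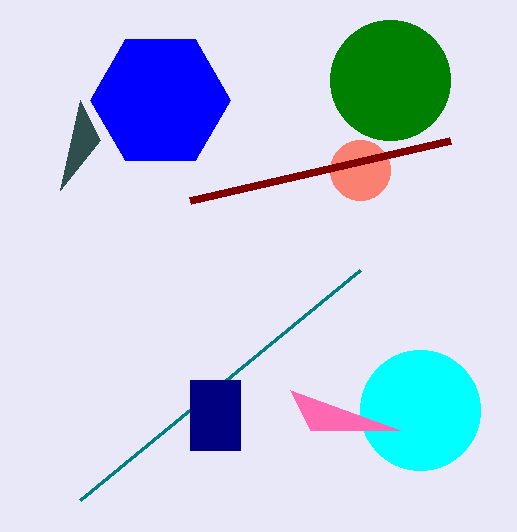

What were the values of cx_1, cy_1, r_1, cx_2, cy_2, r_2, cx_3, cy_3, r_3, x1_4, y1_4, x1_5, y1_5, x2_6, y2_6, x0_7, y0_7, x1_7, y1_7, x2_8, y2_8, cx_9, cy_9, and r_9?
cx_1 = 360
cy_1 = 170
r_1 = 30
cx_2 = 420
cy_2 = 410
r_2 = 60
cx_3 = 160
cy_3 = 100
r_3 = 70
x1_4 = 450
y1_4 = 140
x1_5 = 80
y1_5 = 500
x2_6 = 290
y2_6 = 390
x0_7 = 190
y0_7 = 380
x1_7 = 240
y1_7 = 450
x2_8 = 100
y2_8 = 140
cx_9 = 390
cy_9 = 80
r_9 = 60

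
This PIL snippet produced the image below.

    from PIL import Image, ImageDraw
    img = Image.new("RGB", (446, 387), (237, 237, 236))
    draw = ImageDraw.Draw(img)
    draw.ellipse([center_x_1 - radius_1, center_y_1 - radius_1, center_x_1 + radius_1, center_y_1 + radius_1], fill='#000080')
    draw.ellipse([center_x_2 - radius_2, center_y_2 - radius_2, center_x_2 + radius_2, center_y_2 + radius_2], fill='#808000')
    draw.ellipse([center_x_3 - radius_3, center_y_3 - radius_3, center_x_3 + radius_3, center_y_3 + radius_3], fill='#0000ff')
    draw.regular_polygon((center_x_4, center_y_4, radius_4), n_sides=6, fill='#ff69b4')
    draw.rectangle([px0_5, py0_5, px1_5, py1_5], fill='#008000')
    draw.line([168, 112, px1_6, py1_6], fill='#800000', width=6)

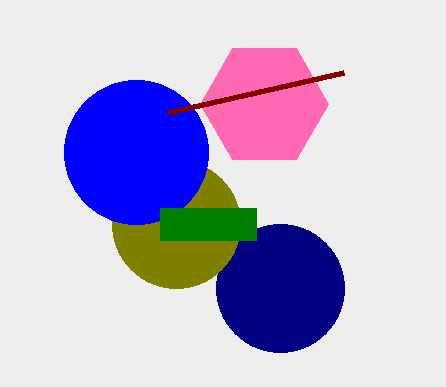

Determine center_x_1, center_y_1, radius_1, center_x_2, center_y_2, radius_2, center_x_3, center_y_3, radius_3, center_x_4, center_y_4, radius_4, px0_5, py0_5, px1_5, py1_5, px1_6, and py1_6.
center_x_1 = 280
center_y_1 = 288
radius_1 = 64
center_x_2 = 176
center_y_2 = 224
radius_2 = 64
center_x_3 = 136
center_y_3 = 152
radius_3 = 72
center_x_4 = 264
center_y_4 = 104
radius_4 = 64
px0_5 = 160
py0_5 = 208
px1_5 = 256
py1_5 = 240
px1_6 = 344
py1_6 = 72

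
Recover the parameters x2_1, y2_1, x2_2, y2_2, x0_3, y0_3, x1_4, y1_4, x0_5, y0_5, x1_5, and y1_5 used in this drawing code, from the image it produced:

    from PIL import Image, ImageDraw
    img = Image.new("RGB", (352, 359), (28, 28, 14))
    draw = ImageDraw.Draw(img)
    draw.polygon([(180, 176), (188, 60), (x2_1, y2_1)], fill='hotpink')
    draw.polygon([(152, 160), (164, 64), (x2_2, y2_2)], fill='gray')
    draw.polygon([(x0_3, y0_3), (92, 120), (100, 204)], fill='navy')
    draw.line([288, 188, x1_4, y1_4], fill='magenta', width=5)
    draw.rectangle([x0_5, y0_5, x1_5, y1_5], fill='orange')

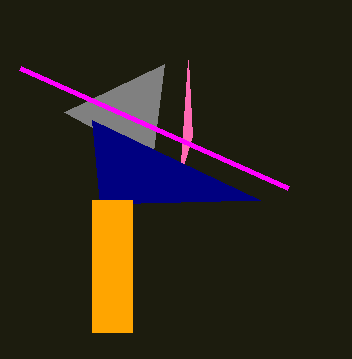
x2_1 = 192; y2_1 = 136; x2_2 = 64; y2_2 = 112; x0_3 = 260; y0_3 = 200; x1_4 = 20; y1_4 = 68; x0_5 = 92; y0_5 = 200; x1_5 = 132; y1_5 = 332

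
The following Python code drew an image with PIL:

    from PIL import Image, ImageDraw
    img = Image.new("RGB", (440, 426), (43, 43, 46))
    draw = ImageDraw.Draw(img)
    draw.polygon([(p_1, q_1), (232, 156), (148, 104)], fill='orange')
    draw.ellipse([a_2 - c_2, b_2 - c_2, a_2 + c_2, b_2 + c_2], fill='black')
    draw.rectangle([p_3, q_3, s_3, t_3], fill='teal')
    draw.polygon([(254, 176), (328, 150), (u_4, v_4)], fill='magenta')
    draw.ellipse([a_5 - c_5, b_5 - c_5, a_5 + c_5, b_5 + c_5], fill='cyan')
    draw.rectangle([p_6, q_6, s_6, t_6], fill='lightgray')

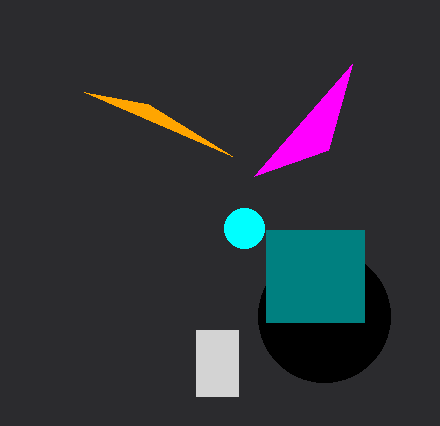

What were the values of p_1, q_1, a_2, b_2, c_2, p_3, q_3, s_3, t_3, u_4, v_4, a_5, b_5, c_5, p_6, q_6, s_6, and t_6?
p_1 = 84
q_1 = 92
a_2 = 324
b_2 = 316
c_2 = 66
p_3 = 266
q_3 = 230
s_3 = 364
t_3 = 322
u_4 = 352
v_4 = 64
a_5 = 244
b_5 = 228
c_5 = 20
p_6 = 196
q_6 = 330
s_6 = 238
t_6 = 396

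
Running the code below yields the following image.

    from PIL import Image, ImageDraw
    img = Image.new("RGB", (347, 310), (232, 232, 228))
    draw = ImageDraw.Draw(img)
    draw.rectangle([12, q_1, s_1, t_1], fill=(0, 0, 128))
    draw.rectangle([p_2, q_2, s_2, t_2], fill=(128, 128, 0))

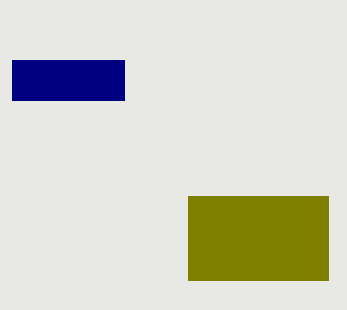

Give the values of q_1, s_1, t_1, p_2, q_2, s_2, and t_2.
q_1 = 60
s_1 = 124
t_1 = 100
p_2 = 188
q_2 = 196
s_2 = 328
t_2 = 280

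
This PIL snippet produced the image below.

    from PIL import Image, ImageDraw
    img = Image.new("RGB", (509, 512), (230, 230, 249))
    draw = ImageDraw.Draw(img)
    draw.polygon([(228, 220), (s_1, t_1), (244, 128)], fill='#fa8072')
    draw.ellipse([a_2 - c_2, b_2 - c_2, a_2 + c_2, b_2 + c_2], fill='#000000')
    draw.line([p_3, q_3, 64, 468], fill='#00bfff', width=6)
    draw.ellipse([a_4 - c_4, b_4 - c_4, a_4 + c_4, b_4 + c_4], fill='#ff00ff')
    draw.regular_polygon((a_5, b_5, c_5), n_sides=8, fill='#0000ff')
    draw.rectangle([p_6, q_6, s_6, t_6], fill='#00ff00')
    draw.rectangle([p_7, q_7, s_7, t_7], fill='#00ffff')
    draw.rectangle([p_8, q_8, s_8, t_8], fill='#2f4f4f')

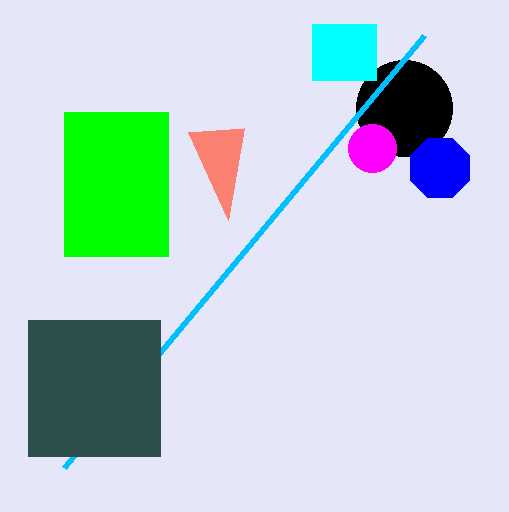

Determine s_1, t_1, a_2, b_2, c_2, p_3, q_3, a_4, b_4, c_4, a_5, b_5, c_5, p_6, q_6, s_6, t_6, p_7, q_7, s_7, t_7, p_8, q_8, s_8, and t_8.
s_1 = 188, t_1 = 132, a_2 = 404, b_2 = 108, c_2 = 48, p_3 = 424, q_3 = 36, a_4 = 372, b_4 = 148, c_4 = 24, a_5 = 440, b_5 = 168, c_5 = 32, p_6 = 64, q_6 = 112, s_6 = 168, t_6 = 256, p_7 = 312, q_7 = 24, s_7 = 376, t_7 = 80, p_8 = 28, q_8 = 320, s_8 = 160, t_8 = 456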